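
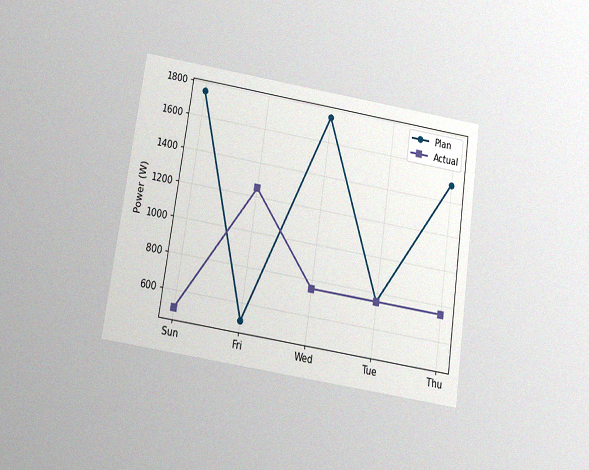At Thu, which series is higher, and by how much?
The chart is tilted about 8° clockwise and viewed slightly from below, with some photo noise. At Thu, Plan sits above the other line by 750W.

Plan, by 750W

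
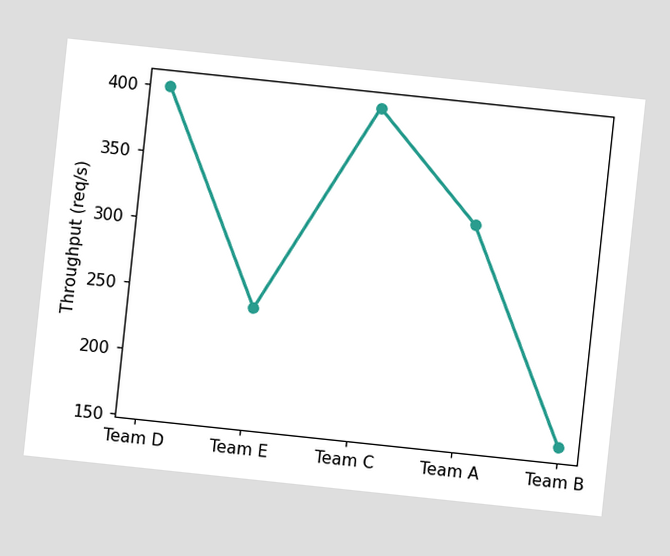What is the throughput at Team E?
The chart is tilted about 6° clockwise. At Team E, the line is at 240req/s.

240req/s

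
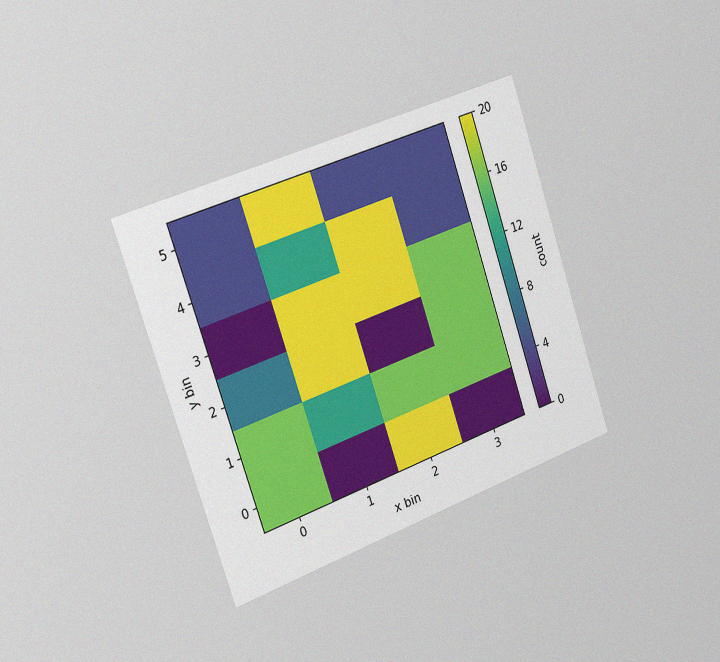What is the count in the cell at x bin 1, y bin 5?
The chart is tilted about 19° counter-clockwise and viewed slightly from the left, with some photo noise. Matching the cell (1, 5) against the colorbar gives 20.

20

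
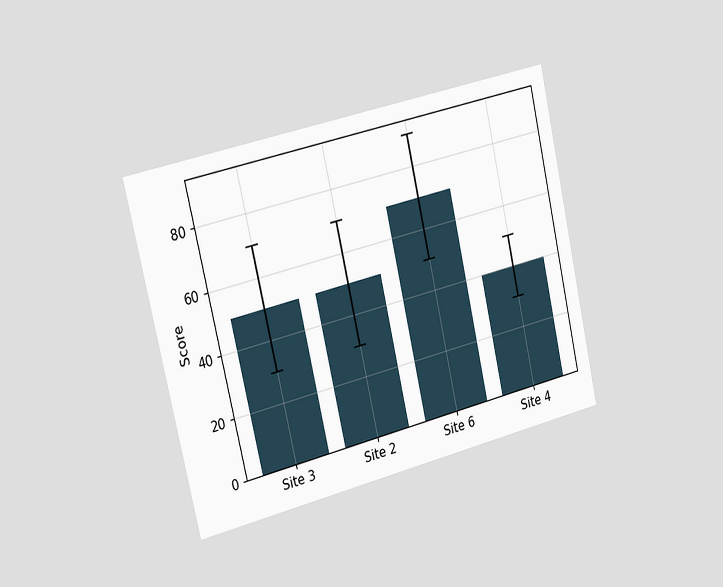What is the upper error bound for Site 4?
The chart is tilted about 13° counter-clockwise and viewed slightly from the left. The Site 4 bar's upper whisker reaches 50.

50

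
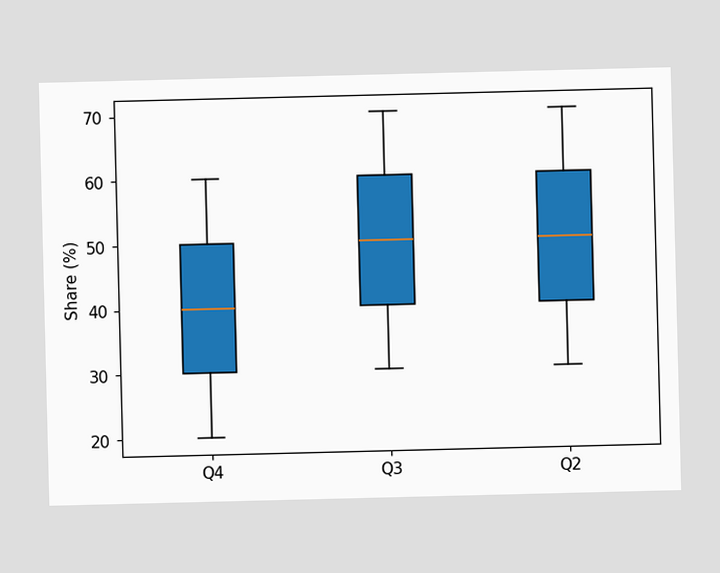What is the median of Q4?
40%

The median line in the Q4 box sits at 40%.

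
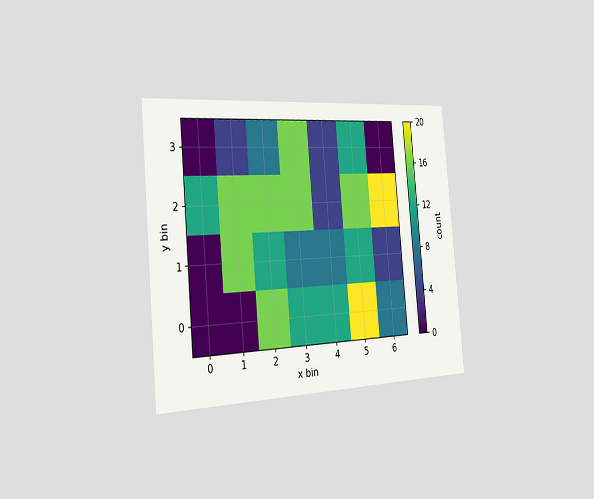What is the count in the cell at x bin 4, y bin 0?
The chart is tilted about 5° counter-clockwise and viewed slightly from the left. Matching the cell (4, 0) against the colorbar gives 12.

12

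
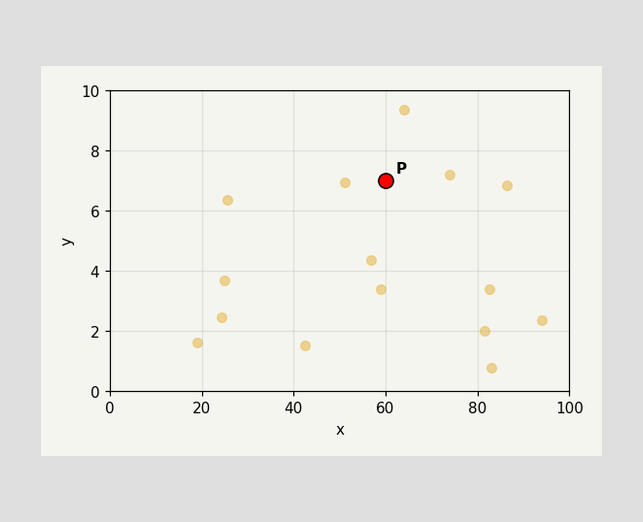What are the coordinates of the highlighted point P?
(60, 7)

Following the gridlines from P to each axis, P sits at (60, 7).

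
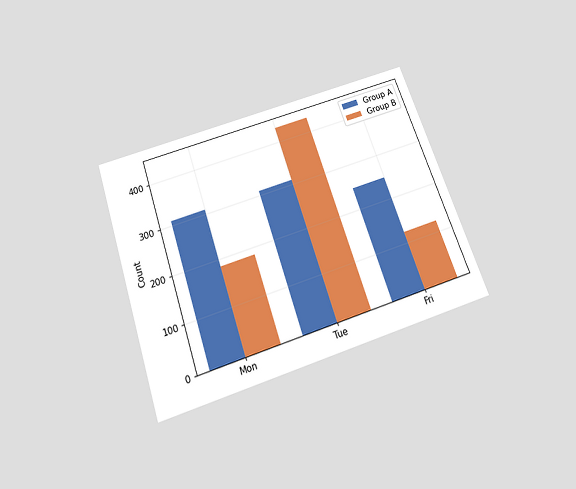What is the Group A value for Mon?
310

The chart is tilted about 19° counter-clockwise and viewed slightly from below. The Group A bar at Mon reaches 310 on the y-axis.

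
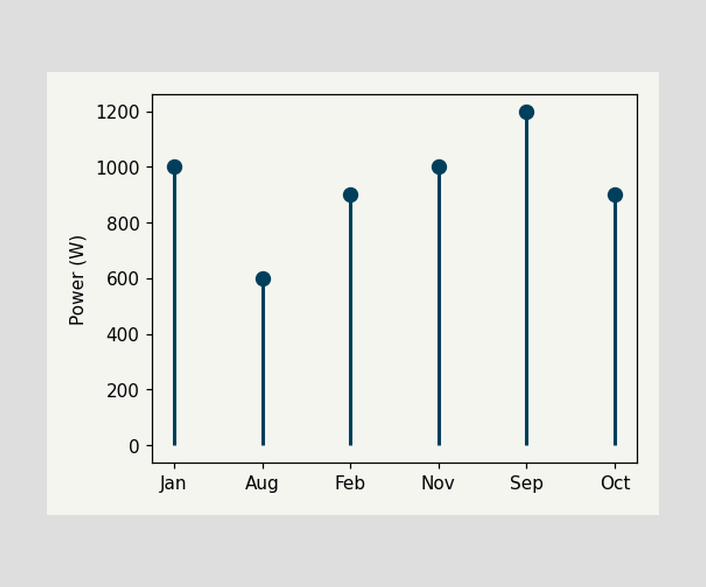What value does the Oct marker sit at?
900W

The Oct marker sits at 900W.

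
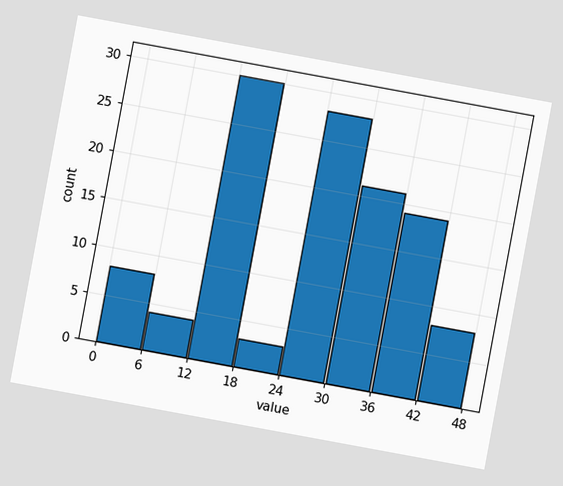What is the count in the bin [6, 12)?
4

The chart is tilted about 10° clockwise. The [6, 12) bin has height 4.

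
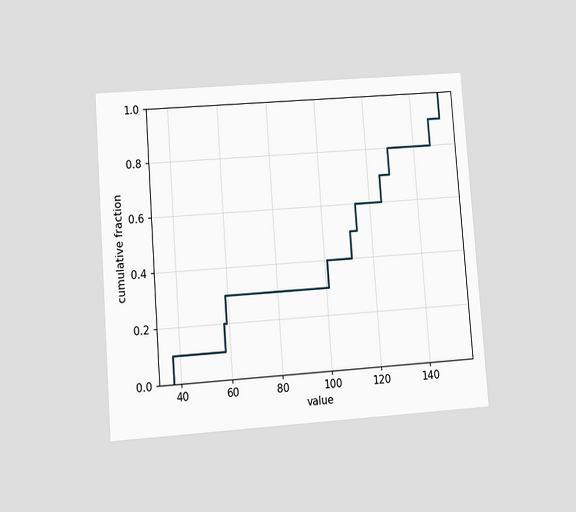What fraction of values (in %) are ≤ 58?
The chart is tilted about 4° counter-clockwise and viewed at a slight angle. At x=58 the ECDF step is at 20%.

20%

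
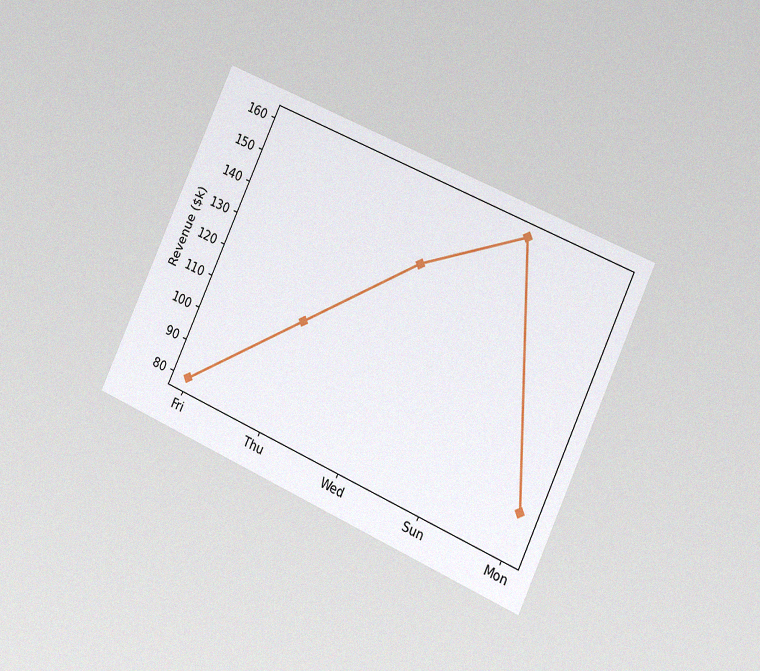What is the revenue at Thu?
$110k

The chart is tilted about 24° clockwise and viewed slightly from the right, with some photo noise. At Thu, the line is at $110k.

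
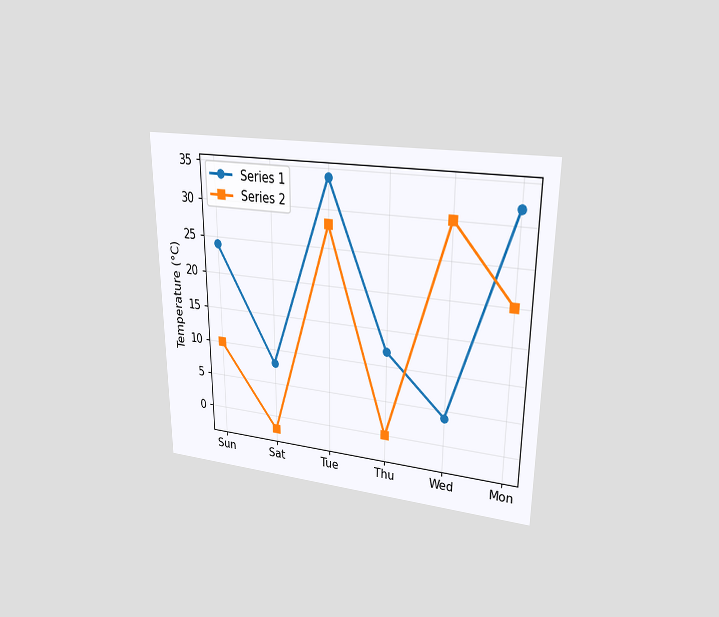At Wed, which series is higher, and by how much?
Series 2, by 26°C

The chart is viewed at a slight angle. At Wed, Series 2 sits above the other line by 26°C.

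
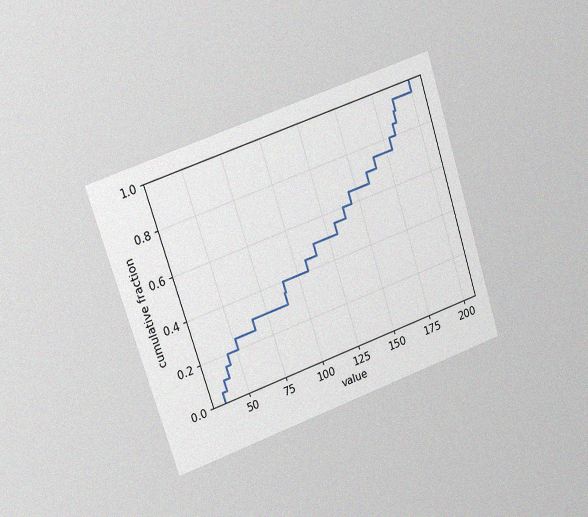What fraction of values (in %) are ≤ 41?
The chart is tilted about 18° counter-clockwise and viewed slightly from the left, with some photo noise. At x=41 the ECDF step is at 15%.

15%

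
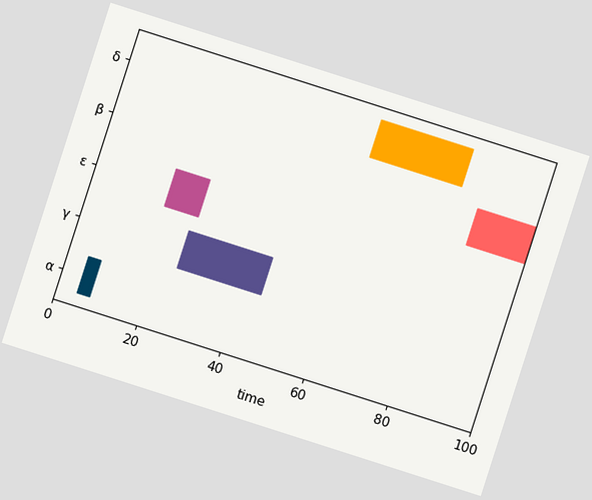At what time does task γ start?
The chart is tilted about 18° clockwise. The γ bar begins at t=25.

25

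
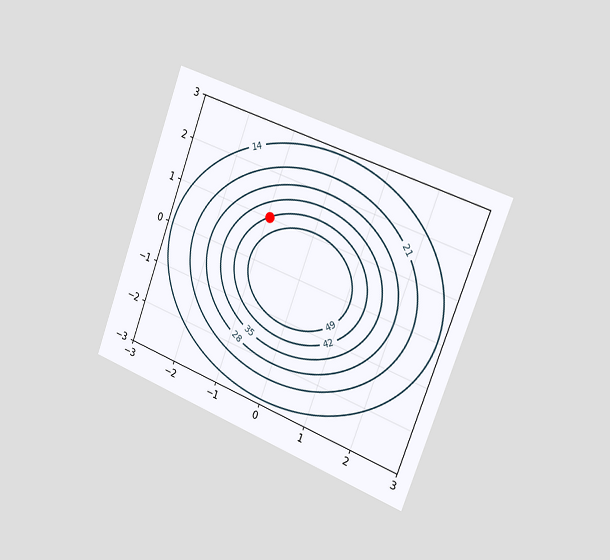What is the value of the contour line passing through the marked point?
The chart is tilted about 20° clockwise and viewed slightly from the right. The marked point sits on the contour labelled 42.

42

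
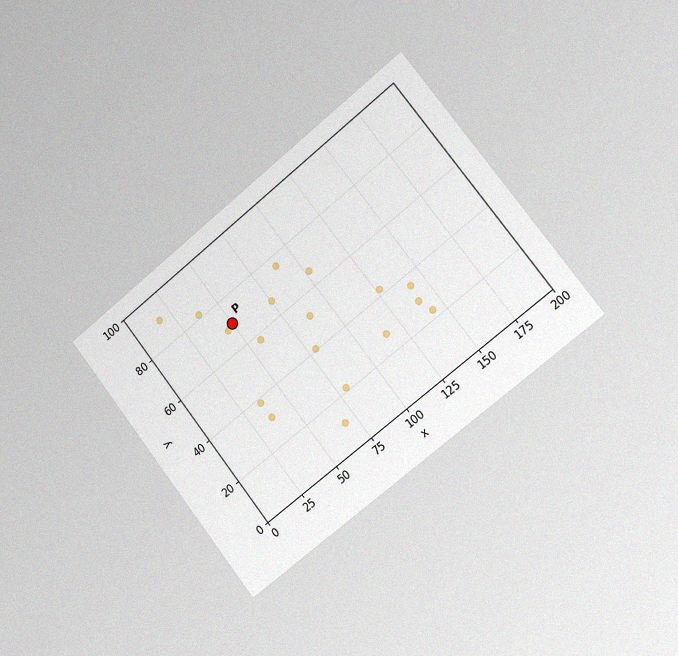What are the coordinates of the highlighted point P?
(50, 70)

The chart is tilted about 38° counter-clockwise and viewed slightly from the right, with some photo noise. Following the gridlines from P to each axis, P sits at (50, 70).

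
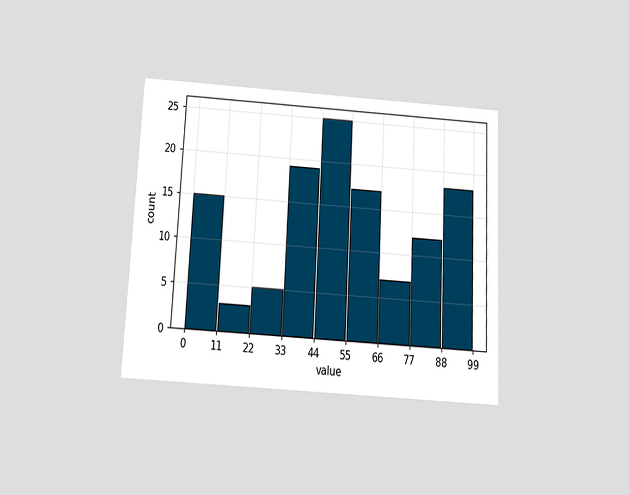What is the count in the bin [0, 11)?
The chart is tilted about 3° clockwise and viewed slightly from below. The [0, 11) bin has height 15.

15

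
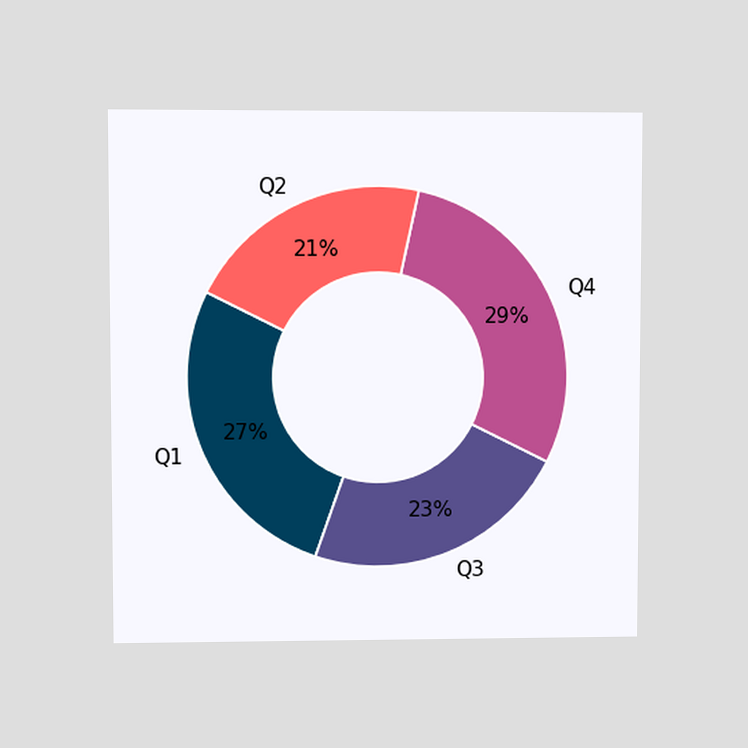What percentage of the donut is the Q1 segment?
27%

The chart is viewed at a slight angle. The Q1 segment takes up 27% of the ring.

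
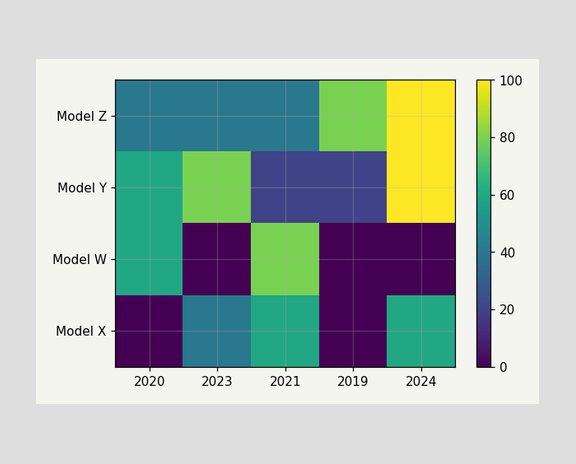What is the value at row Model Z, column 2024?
100

Matching cell (Model Z, 2024) against the colorbar gives 100.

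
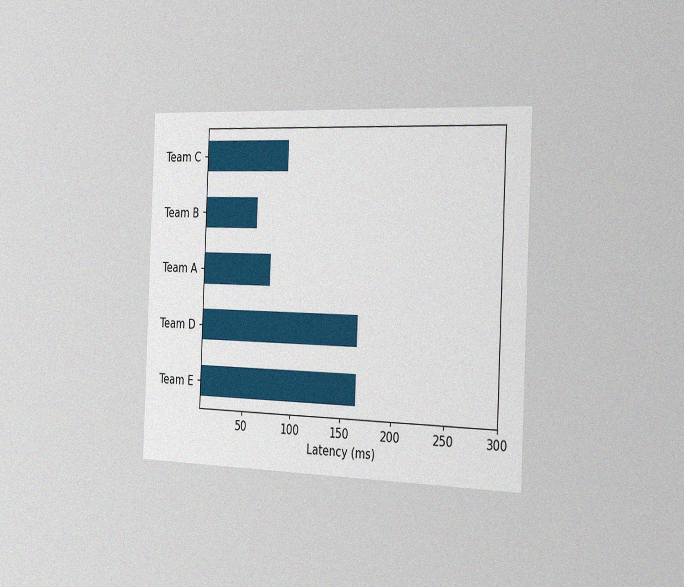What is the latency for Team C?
90ms

The chart is tilted about 2° clockwise and viewed slightly from the right, with some photo noise. Reading along the chart's x-axis, the Team C bar reaches 90ms.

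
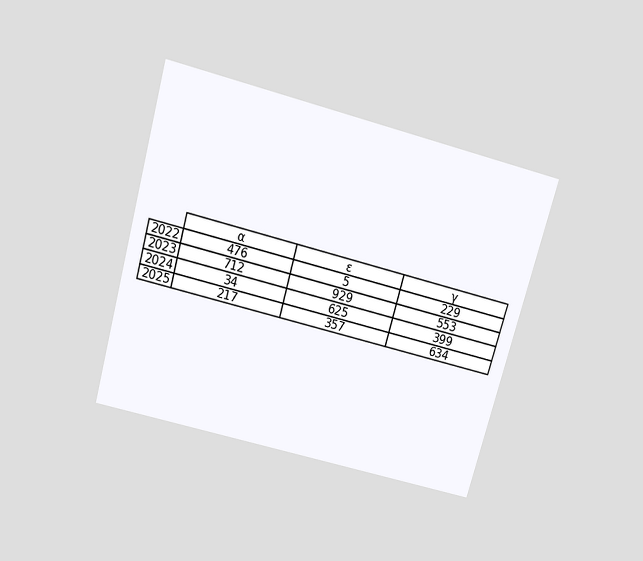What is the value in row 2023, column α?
The chart is tilted about 15° clockwise and viewed slightly from above. The (2023, α) cell reads 712.

712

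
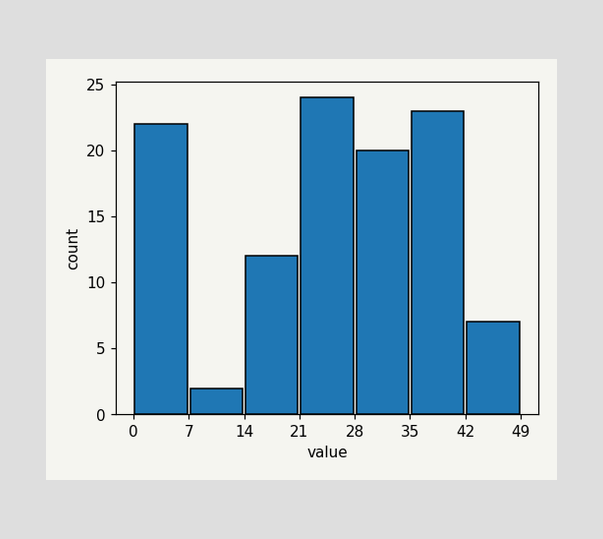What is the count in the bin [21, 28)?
The [21, 28) bin has height 24.

24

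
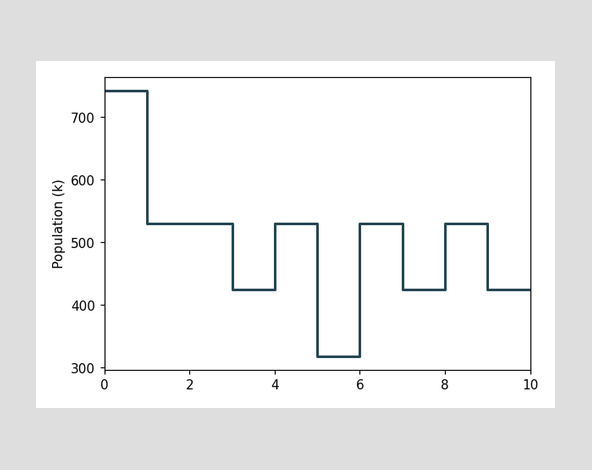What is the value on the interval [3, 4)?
On [3, 4) the step sits at 424k.

424k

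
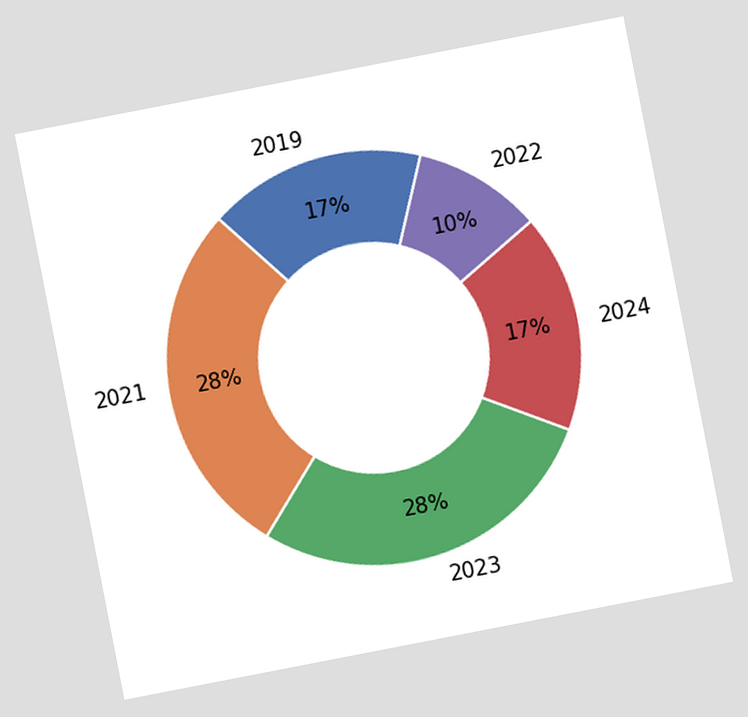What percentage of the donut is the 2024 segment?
The chart is tilted about 11° counter-clockwise. The 2024 segment takes up 17% of the ring.

17%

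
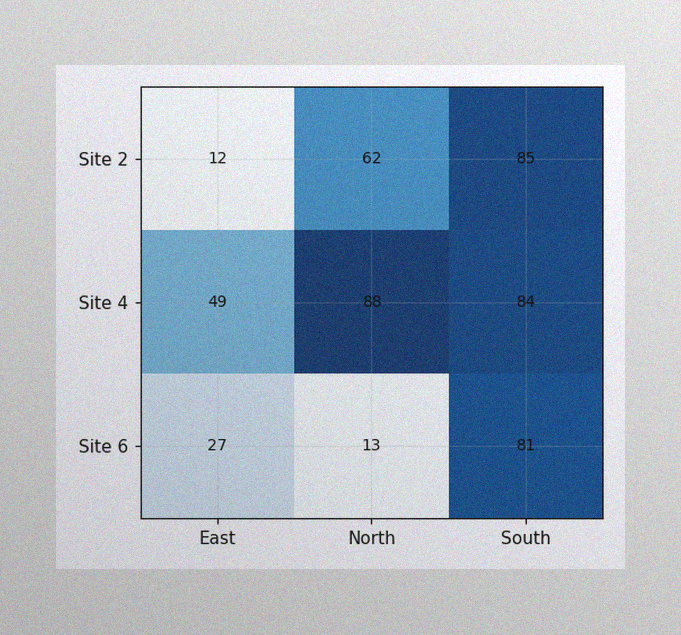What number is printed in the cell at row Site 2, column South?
The image has some photo noise and uneven lighting. The (Site 2, South) cell reads 85.

85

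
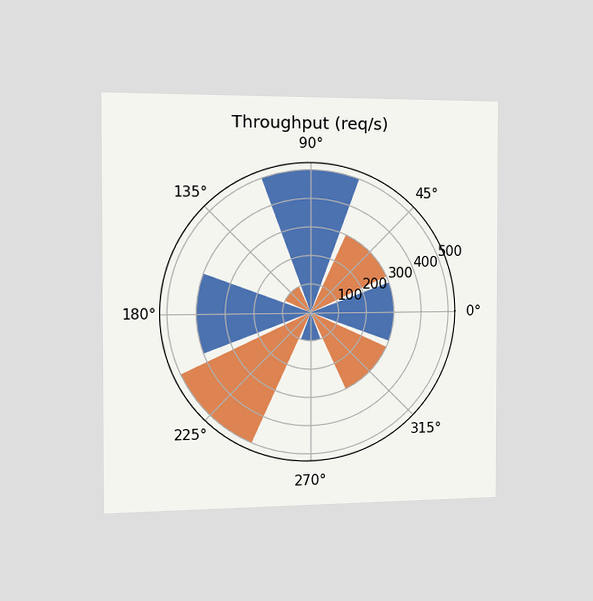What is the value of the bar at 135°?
100req/s

The chart is viewed slightly from the left. The bar at 135° reaches 100req/s on the radial axis.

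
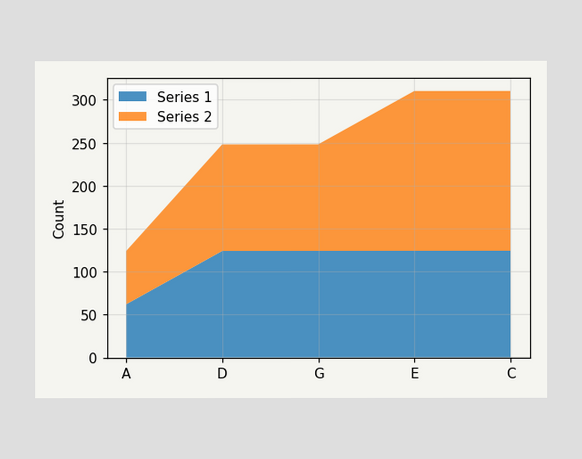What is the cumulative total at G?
248

The stacked total at G reaches 248.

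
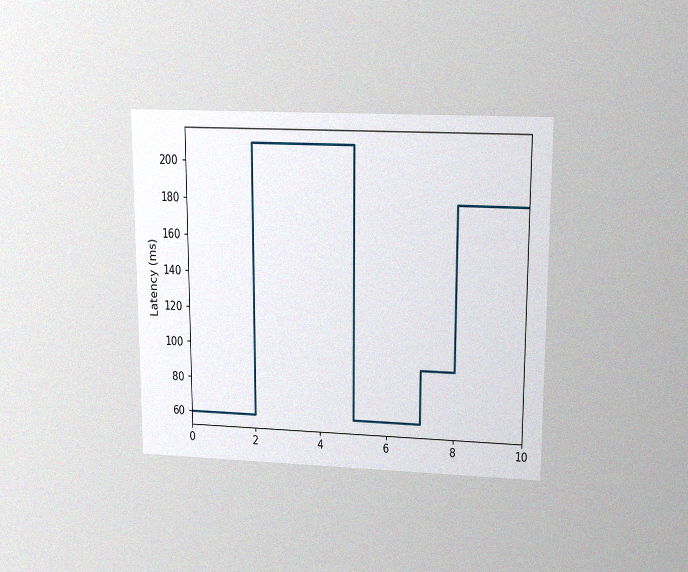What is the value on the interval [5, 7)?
The chart is viewed slightly from above, with some photo noise. On [5, 7) the step sits at 60ms.

60ms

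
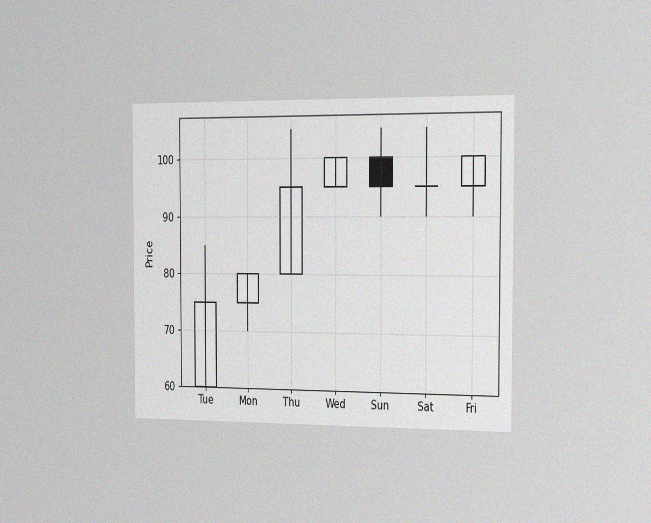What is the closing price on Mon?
The chart is viewed slightly from the right, with some photo noise. The Mon candle closes at 80.

80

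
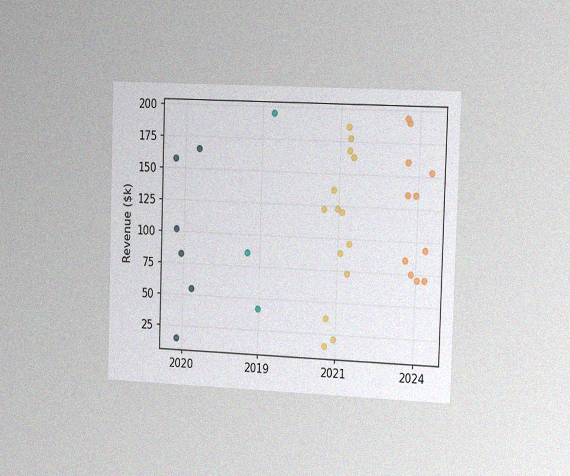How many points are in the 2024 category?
The chart is viewed slightly from the right, with some photo noise. Counting the markers in the 2024 column gives 11.

11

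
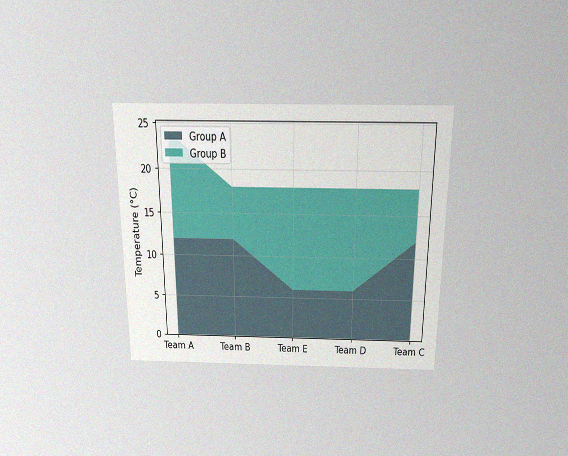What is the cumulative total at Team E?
18°C

The chart is viewed slightly from above, with some photo noise. The stacked total at Team E reaches 18°C.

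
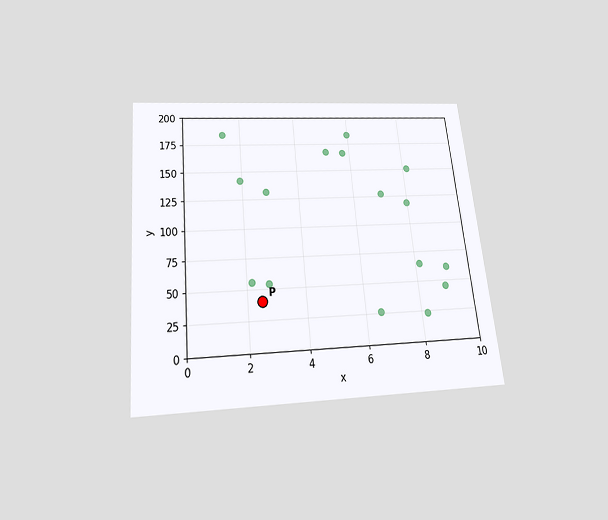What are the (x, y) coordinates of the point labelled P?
(2.5, 40)

The chart is tilted about 6° counter-clockwise and viewed slightly from below. Following the gridlines from P to each axis, P sits at (2.5, 40).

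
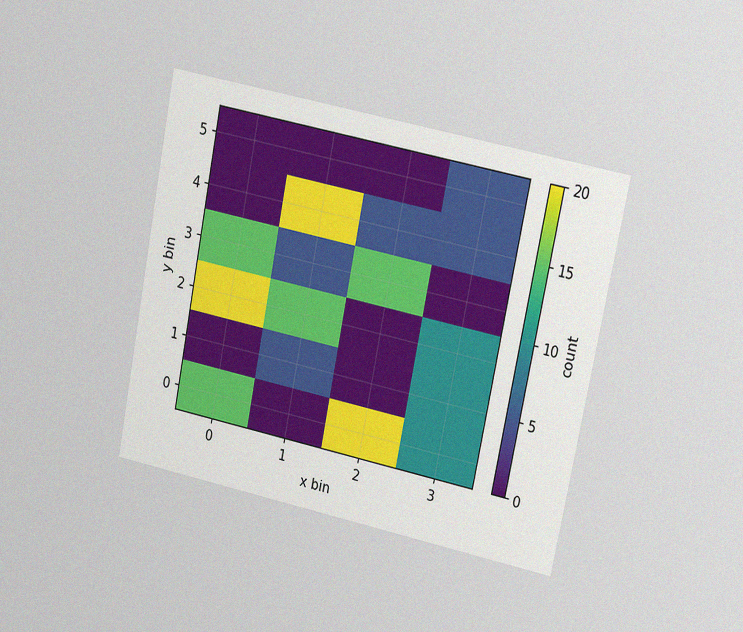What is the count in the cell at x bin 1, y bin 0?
0

The chart is tilted about 11° clockwise and viewed at a slight angle, with some photo noise. Matching the cell (1, 0) against the colorbar gives 0.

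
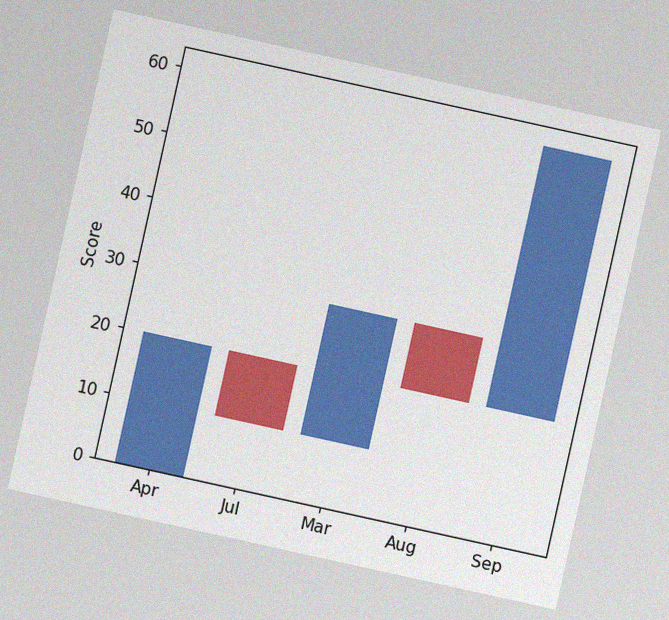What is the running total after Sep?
The chart is tilted about 12° clockwise, with some photo noise. After Sep the running total reaches 60.

60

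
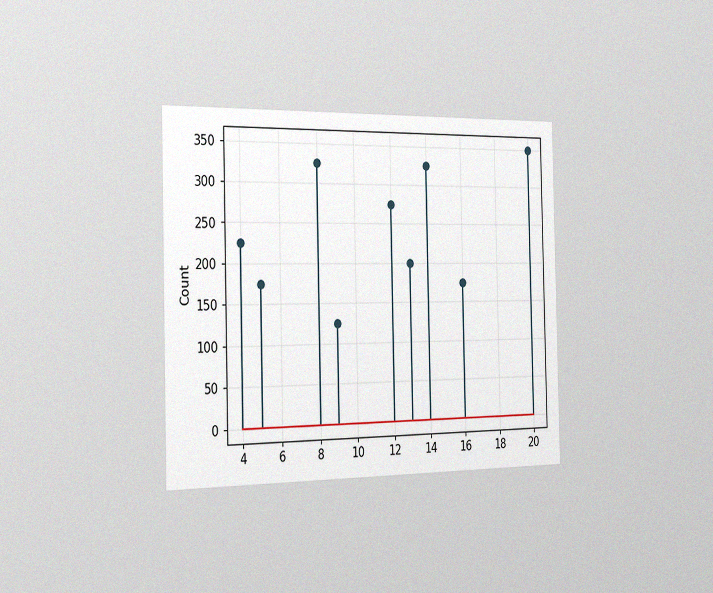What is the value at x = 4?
The chart is viewed slightly from the left, with some photo noise. The stem at x=4 reaches 225.

225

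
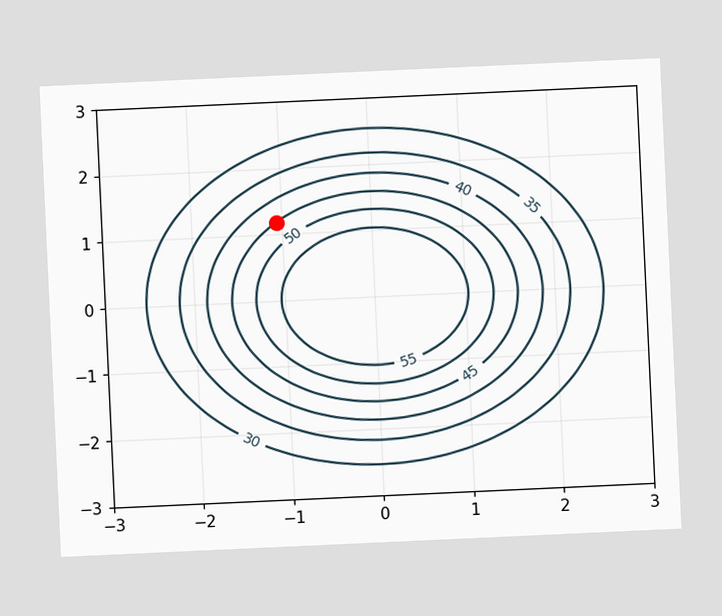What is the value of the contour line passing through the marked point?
The chart is tilted about 3° counter-clockwise. The marked point sits on the contour labelled 45.

45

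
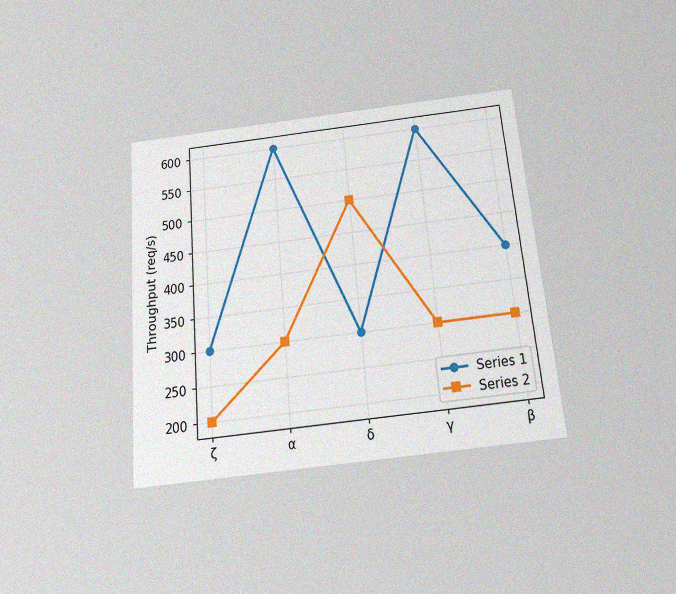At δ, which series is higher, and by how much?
Series 2, by 200req/s

The chart is tilted about 5° counter-clockwise and viewed slightly from below, with some photo noise. At δ, Series 2 sits above the other line by 200req/s.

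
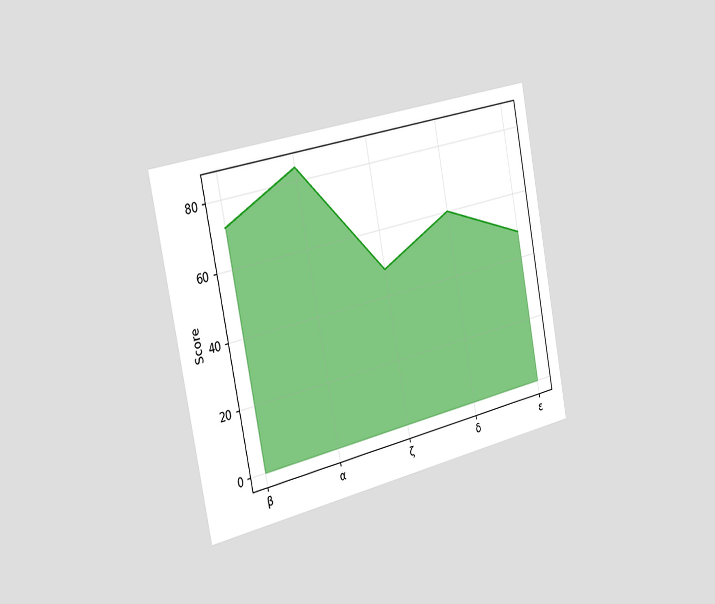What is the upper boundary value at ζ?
48

The chart is tilted about 11° counter-clockwise and viewed slightly from the left. At ζ the upper boundary is at 48.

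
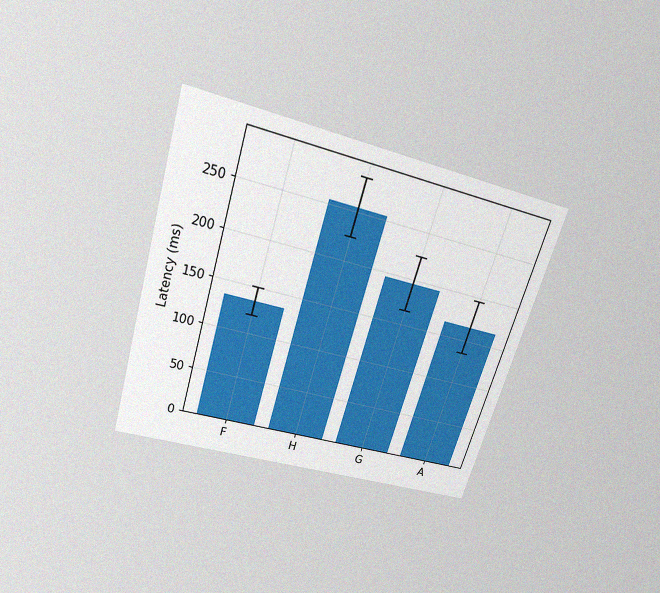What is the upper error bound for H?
285ms

The chart is tilted about 17° clockwise and viewed slightly from above, with some photo noise. The H bar's upper whisker reaches 285ms.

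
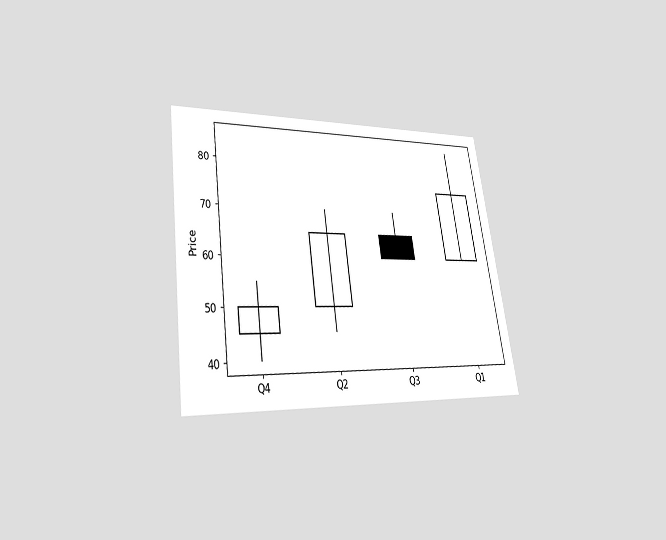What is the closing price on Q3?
60

The chart is tilted about 8° counter-clockwise and viewed at a slight angle. The Q3 candle closes at 60.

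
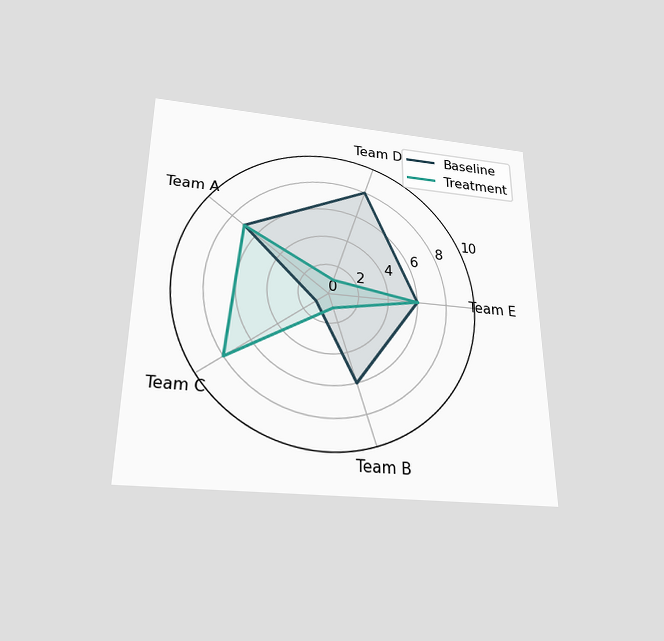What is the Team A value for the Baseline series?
The chart is viewed slightly from below. On the Team A axis, Baseline reaches 7.

7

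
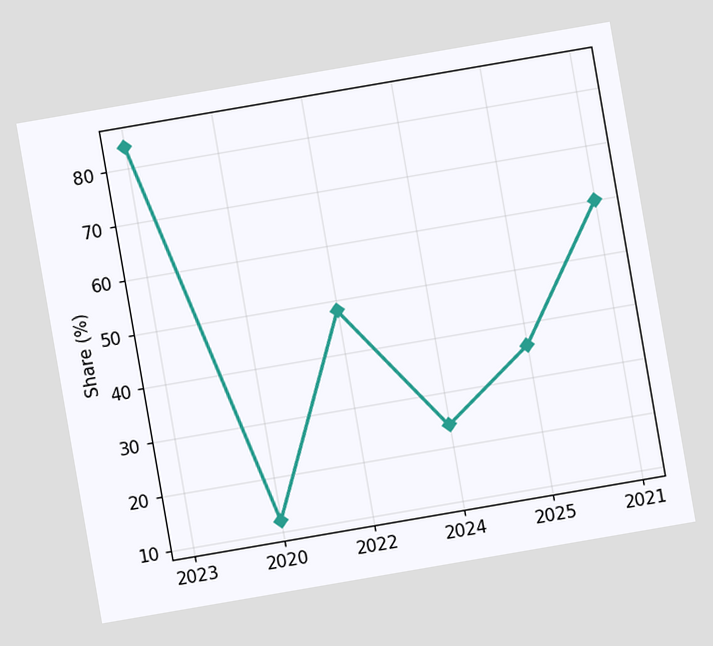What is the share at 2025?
The chart is tilted about 10° counter-clockwise. At 2025, the line is at 36%.

36%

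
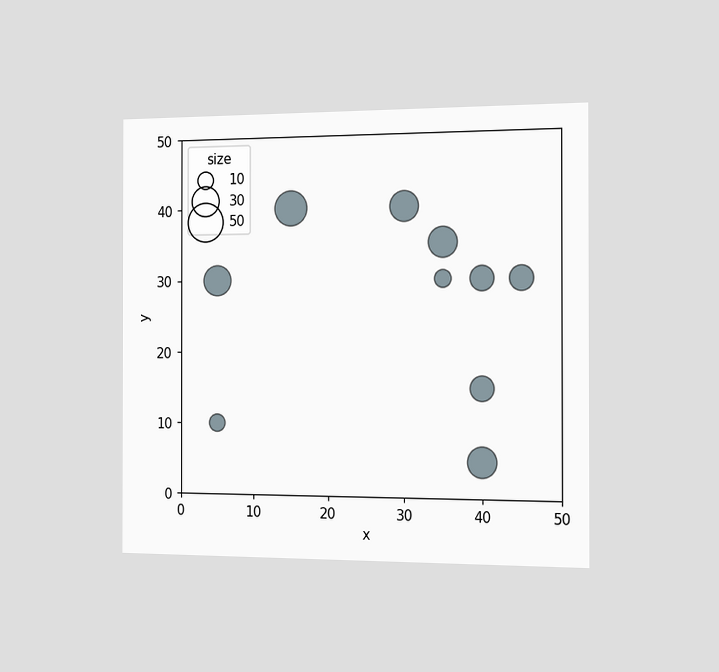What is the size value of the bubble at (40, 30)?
The chart is viewed slightly from the right. Matching the bubble at (40, 30) against the size legend gives 20.

20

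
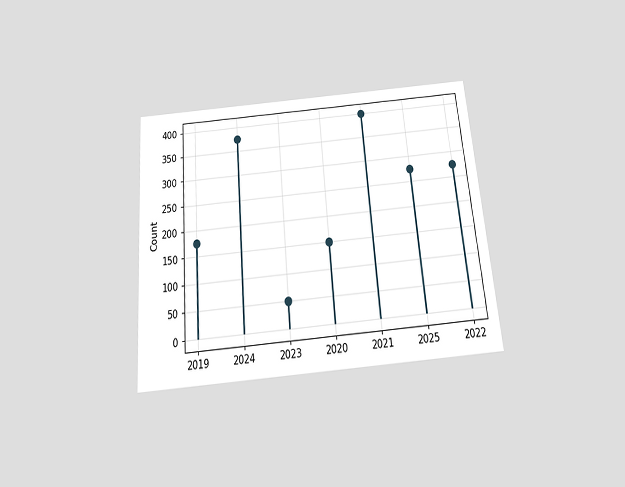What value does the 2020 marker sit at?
150

The chart is tilted about 5° counter-clockwise and viewed slightly from below. The 2020 marker sits at 150.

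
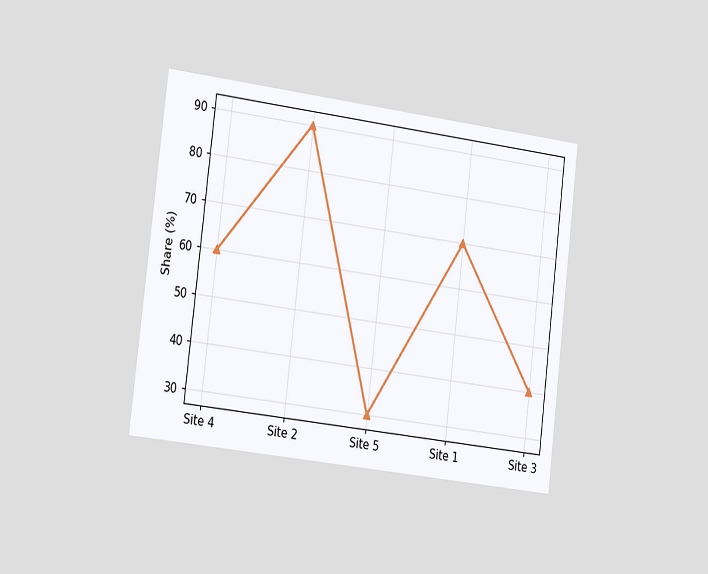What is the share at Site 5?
The chart is tilted about 7° clockwise and viewed slightly from the left. At Site 5, the line is at 30%.

30%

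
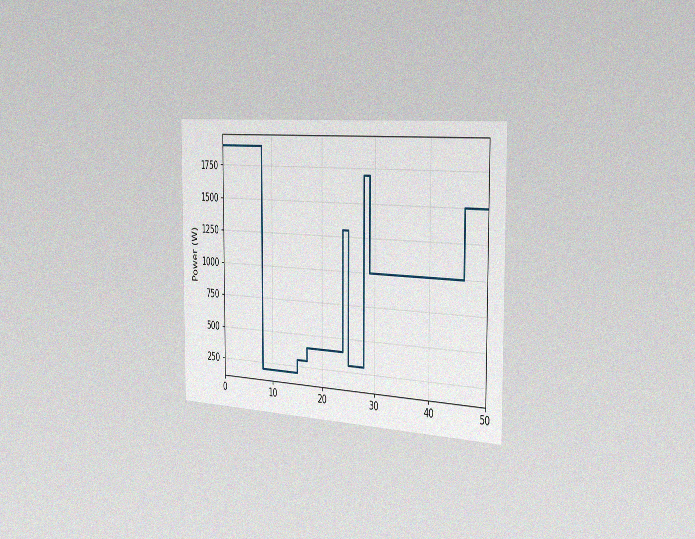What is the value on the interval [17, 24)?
The chart is viewed slightly from the right, with some photo noise. On [17, 24) the step sits at 400W.

400W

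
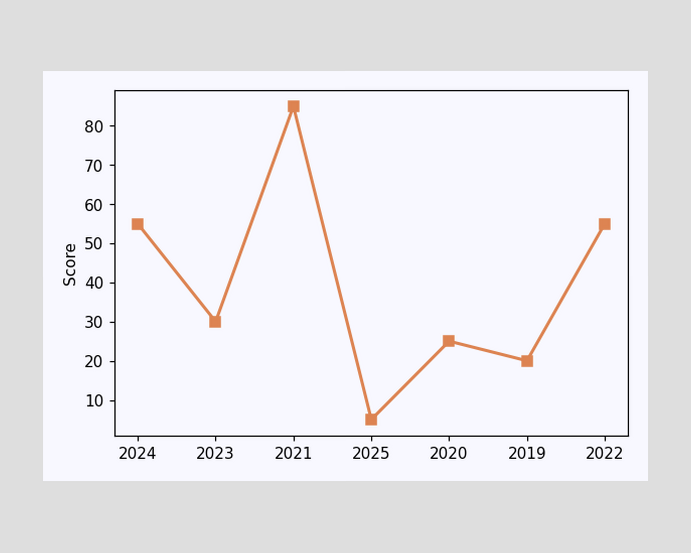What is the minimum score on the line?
5

The lowest point is at 2025, and reading across to the y-axis gives 5.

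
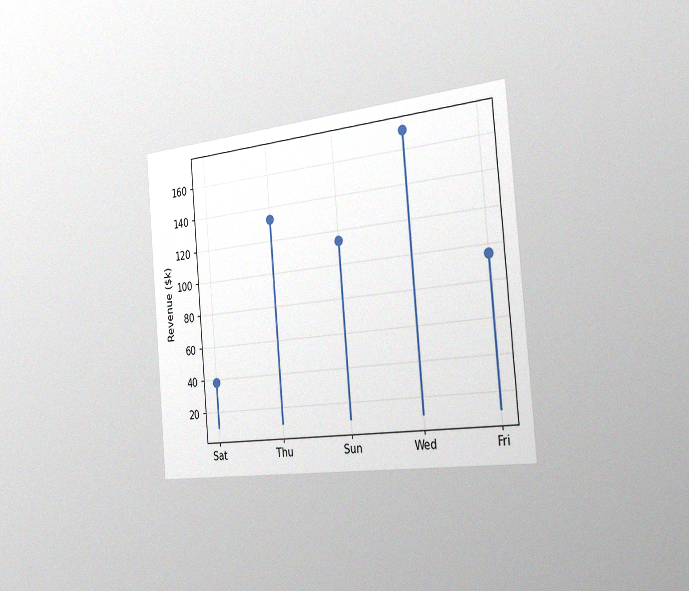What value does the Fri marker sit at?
The chart is tilted about 5° counter-clockwise and viewed slightly from the right, with some photo noise. The Fri marker sits at $95k.

$95k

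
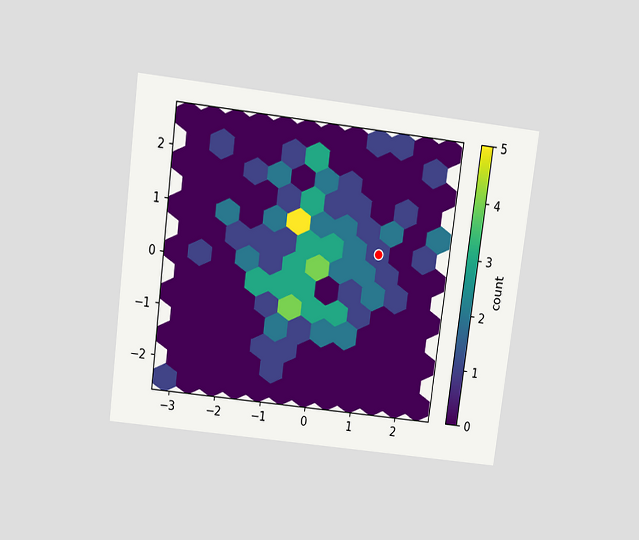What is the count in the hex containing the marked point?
1

The chart is tilted about 7° clockwise and viewed slightly from above. The marked hex reads 1 on the colorbar.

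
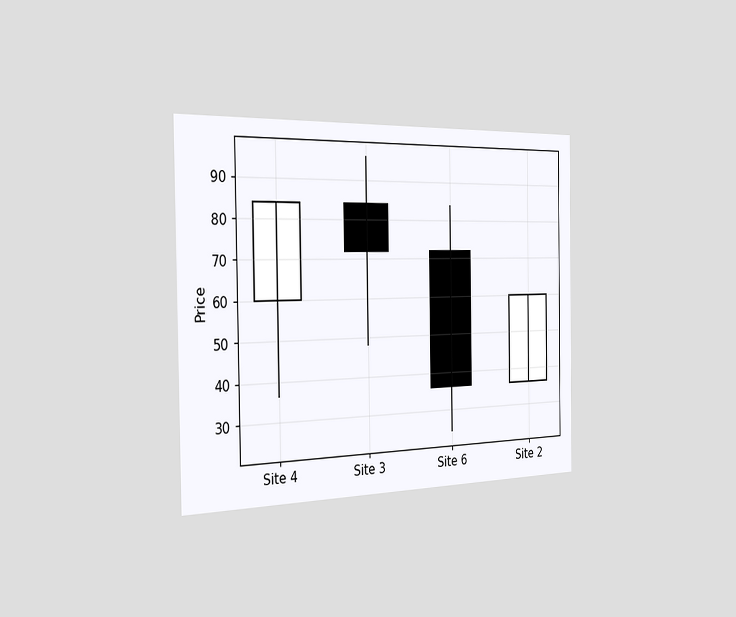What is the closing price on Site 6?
The chart is viewed slightly from the left. The Site 6 candle closes at 36.

36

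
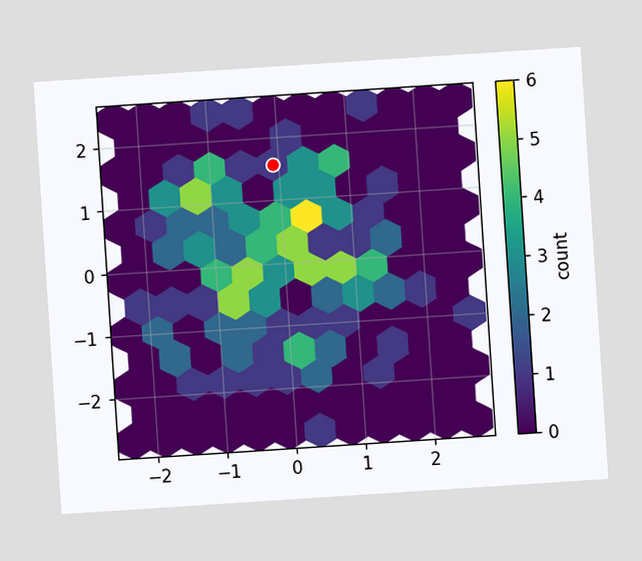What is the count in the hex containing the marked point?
1

The chart is tilted about 4° counter-clockwise. The marked hex reads 1 on the colorbar.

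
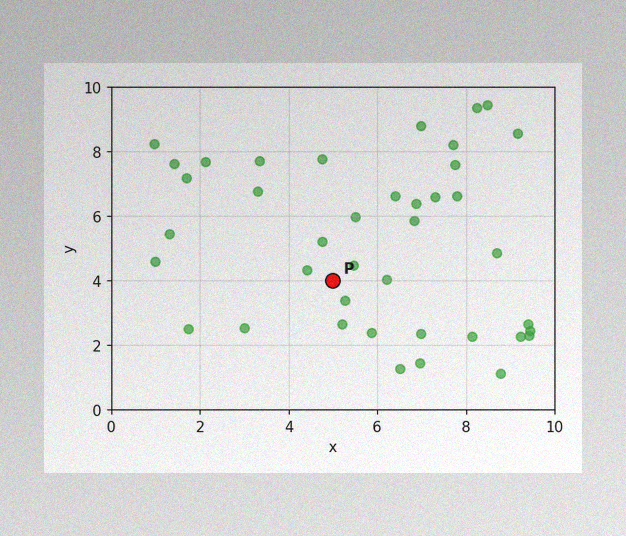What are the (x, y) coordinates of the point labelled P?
(5, 4)

The image has some photo noise and uneven lighting. Following the gridlines from P to each axis, P sits at (5, 4).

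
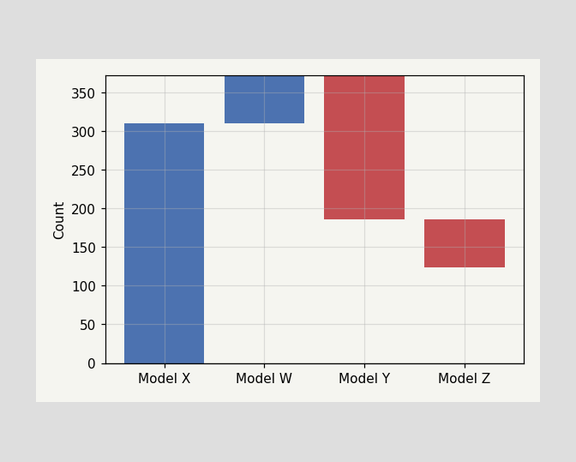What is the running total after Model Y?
After Model Y the running total reaches 186.

186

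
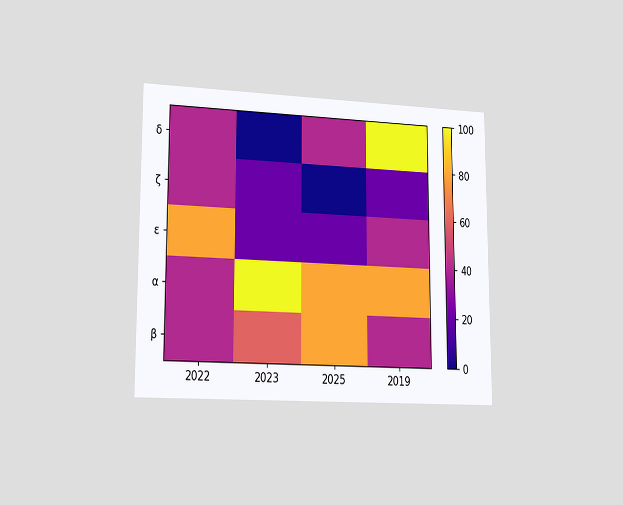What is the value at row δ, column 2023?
0

The chart is viewed slightly from the left. Matching cell (δ, 2023) against the colorbar gives 0.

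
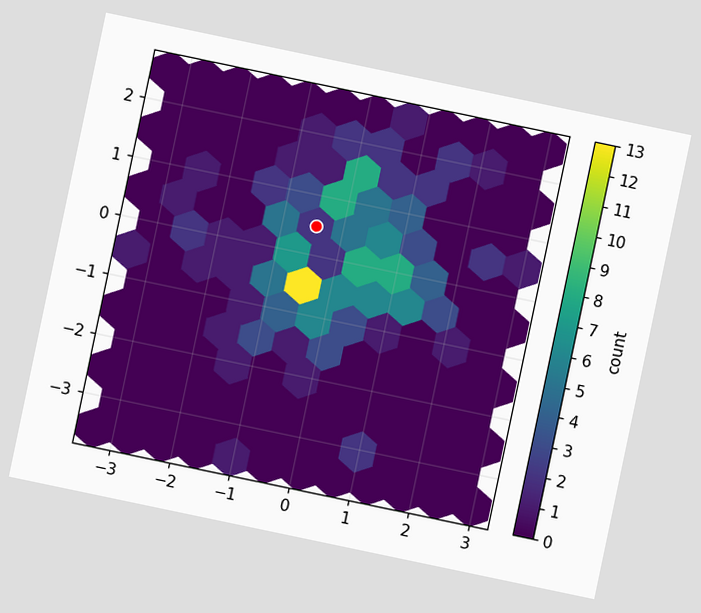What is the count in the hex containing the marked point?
2

The chart is tilted about 12° clockwise. The marked hex reads 2 on the colorbar.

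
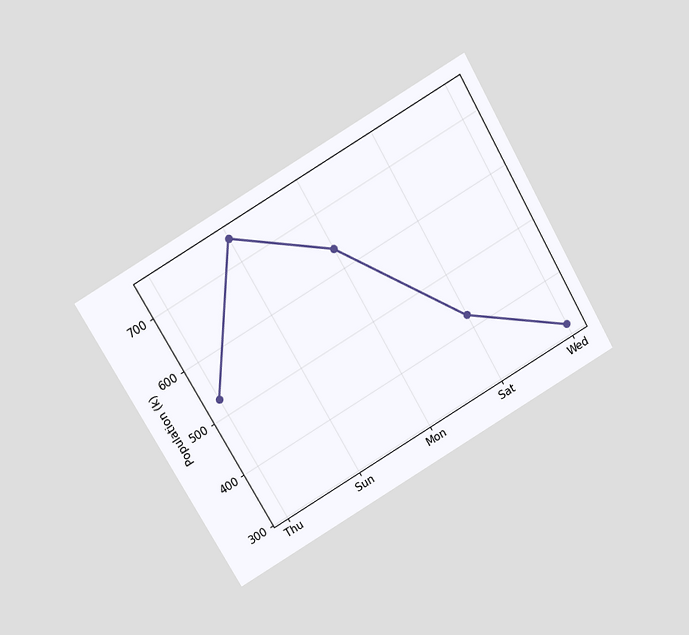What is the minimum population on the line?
The chart is tilted about 30° counter-clockwise and viewed slightly from above. The lowest point is at Wed, and reading across to the y-axis gives 318k.

318k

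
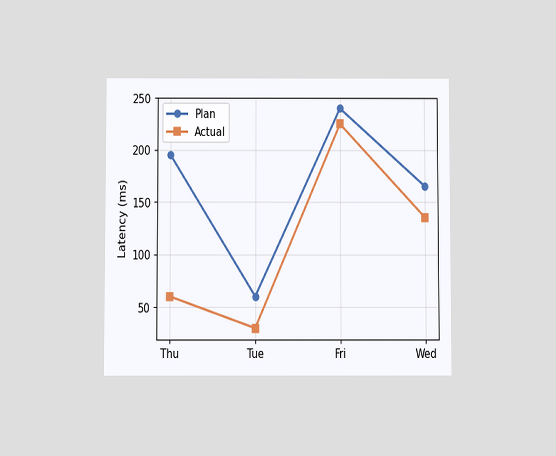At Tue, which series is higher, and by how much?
The chart is viewed slightly from below. At Tue, Plan sits above the other line by 30ms.

Plan, by 30ms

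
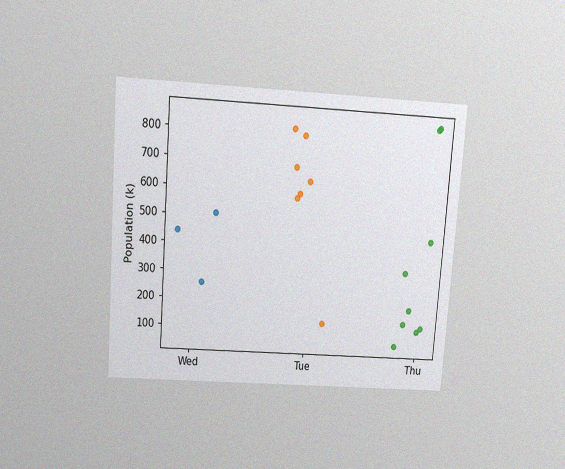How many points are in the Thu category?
The chart is tilted about 4° clockwise and viewed slightly from above, with some photo noise. Counting the markers in the Thu column gives 9.

9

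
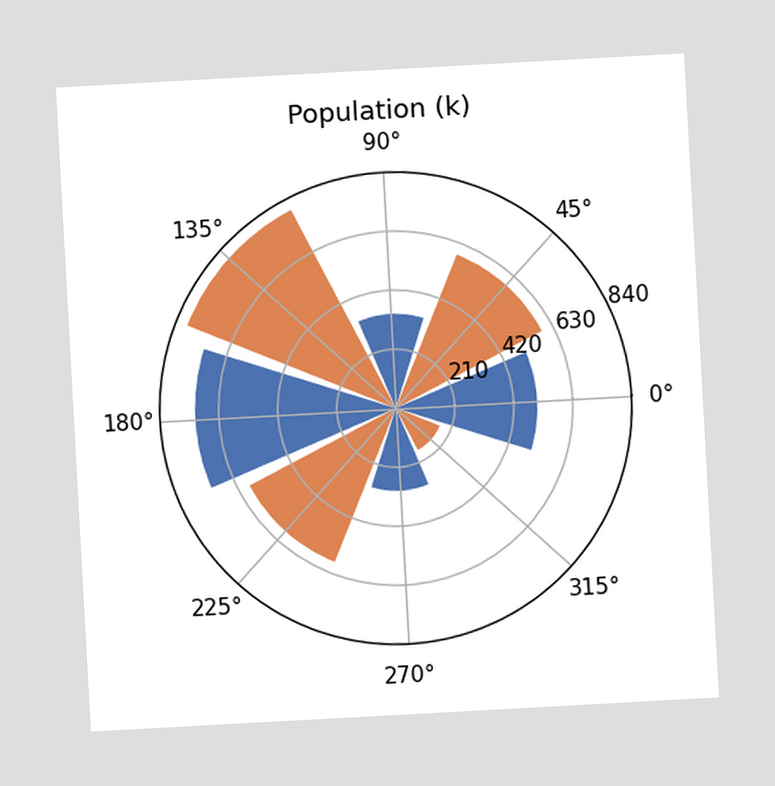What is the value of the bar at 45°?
The chart is tilted about 3° counter-clockwise. The bar at 45° reaches 588k on the radial axis.

588k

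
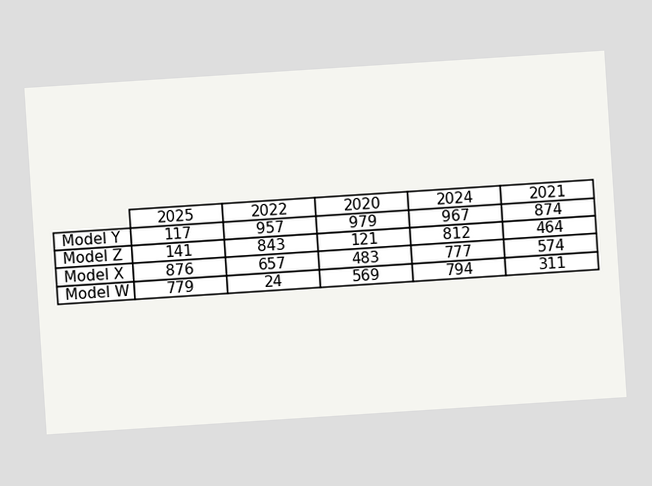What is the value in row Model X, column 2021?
The chart is tilted about 4° counter-clockwise. The (Model X, 2021) cell reads 574.

574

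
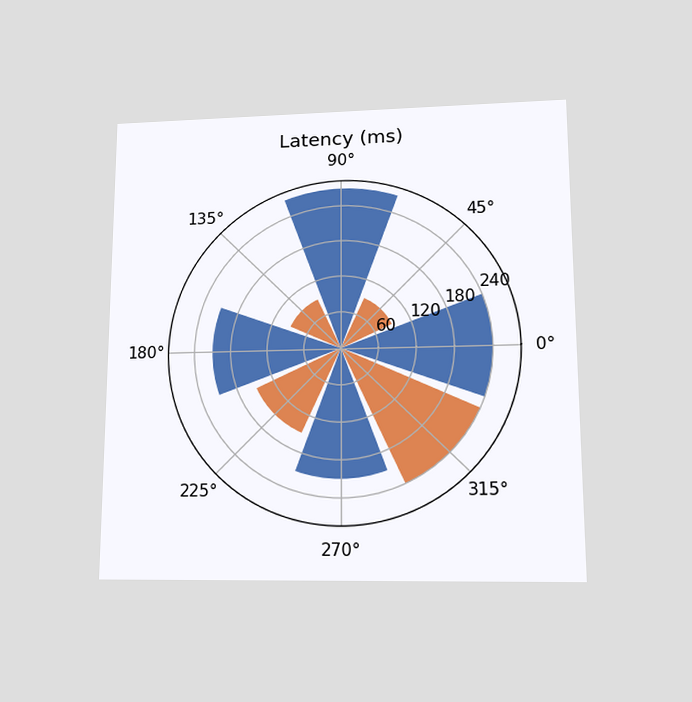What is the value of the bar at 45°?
The chart is viewed at a slight angle. The bar at 45° reaches 90ms on the radial axis.

90ms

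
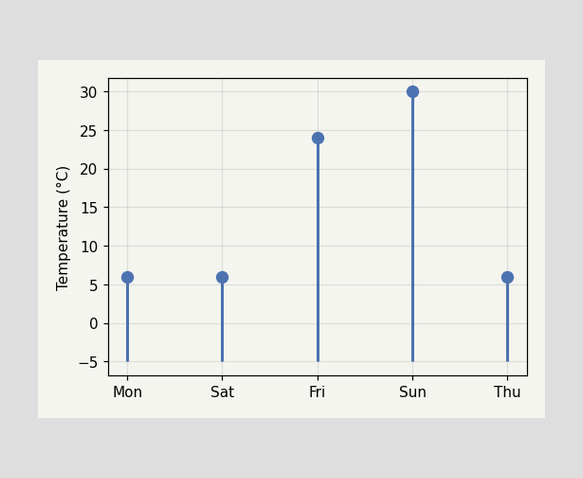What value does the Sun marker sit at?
30°C

The Sun marker sits at 30°C.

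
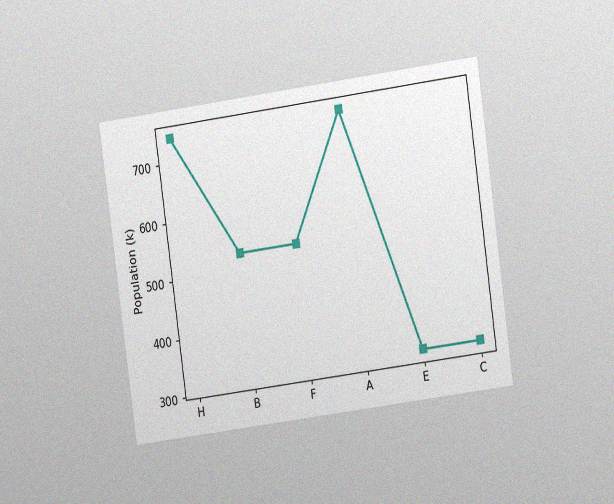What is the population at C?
318k

The chart is tilted about 8° counter-clockwise and viewed at a slight angle, with some photo noise. At C, the line is at 318k.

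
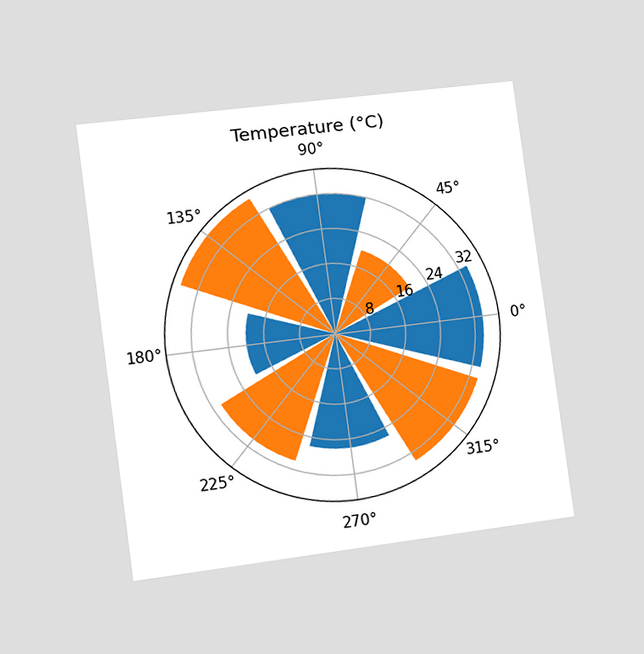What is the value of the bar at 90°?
32°C

The chart is tilted about 8° counter-clockwise and viewed slightly from the left. The bar at 90° reaches 32°C on the radial axis.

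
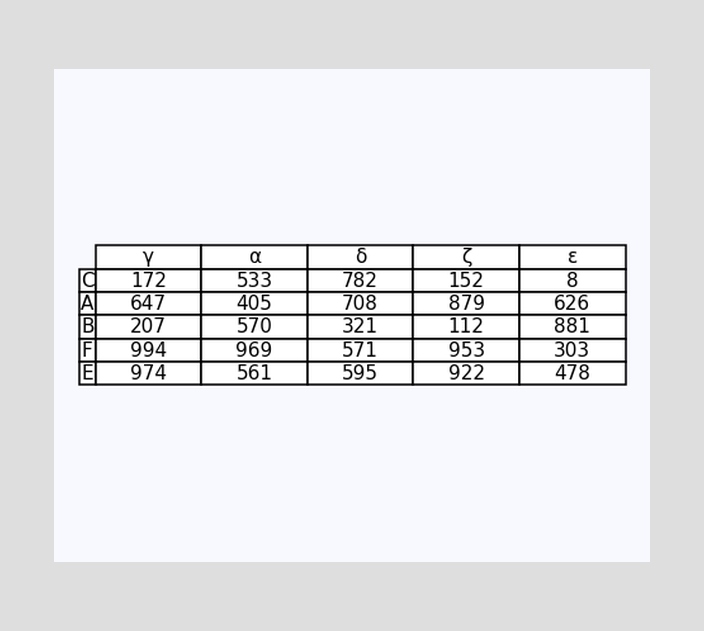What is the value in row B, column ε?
881

The (B, ε) cell reads 881.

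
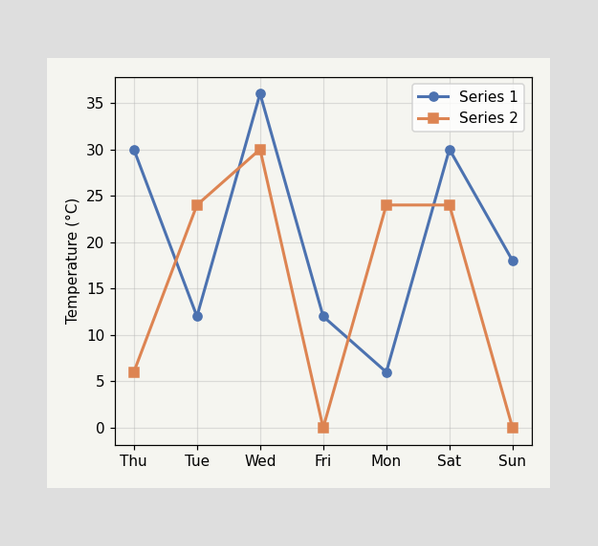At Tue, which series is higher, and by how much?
At Tue, Series 2 sits above the other line by 12°C.

Series 2, by 12°C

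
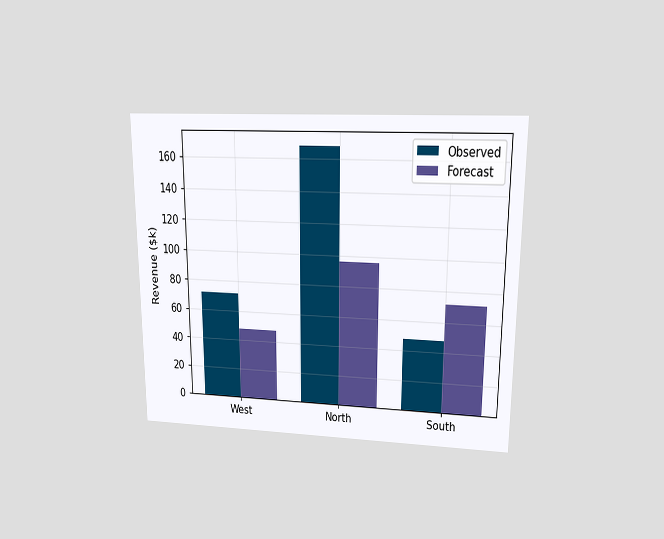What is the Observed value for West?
$72k

The chart is viewed at a slight angle. The Observed bar at West reaches $72k on the y-axis.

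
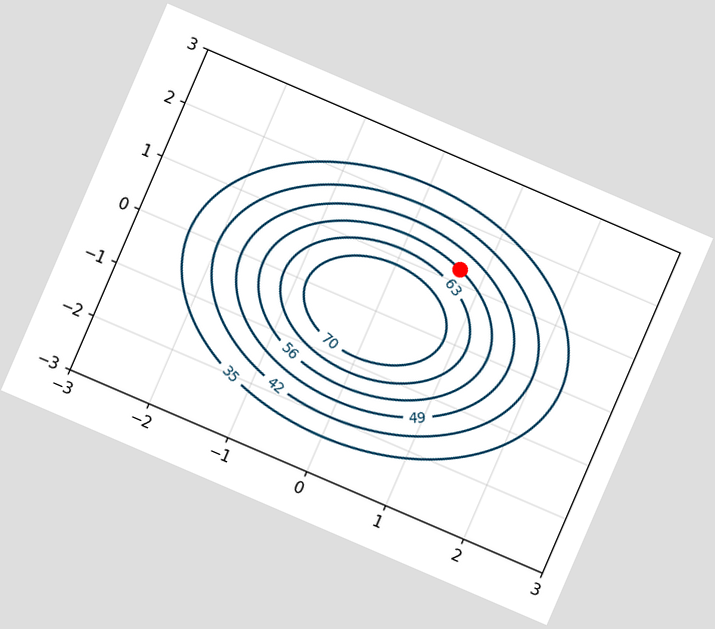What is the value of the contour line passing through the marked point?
The chart is tilted about 23° clockwise. The marked point sits on the contour labelled 56.

56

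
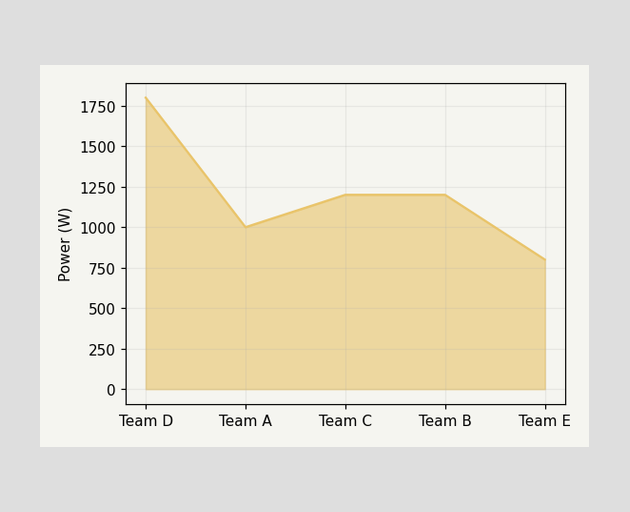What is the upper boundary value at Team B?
At Team B the upper boundary is at 1200W.

1200W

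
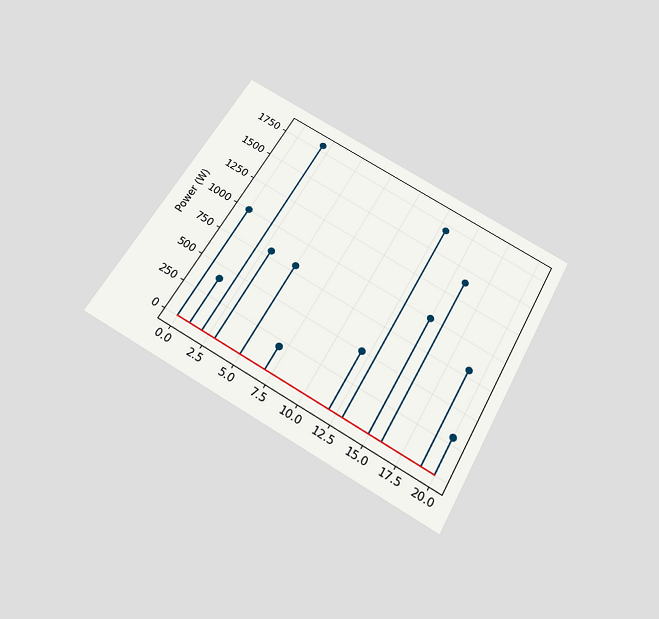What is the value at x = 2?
1800W

The chart is tilted about 29° clockwise and viewed slightly from below. The stem at x=2 reaches 1800W.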